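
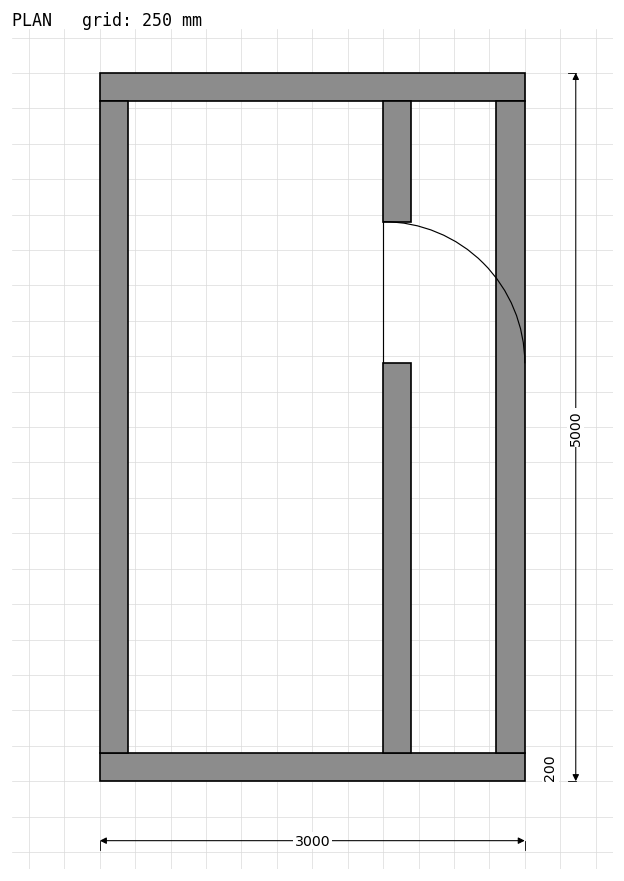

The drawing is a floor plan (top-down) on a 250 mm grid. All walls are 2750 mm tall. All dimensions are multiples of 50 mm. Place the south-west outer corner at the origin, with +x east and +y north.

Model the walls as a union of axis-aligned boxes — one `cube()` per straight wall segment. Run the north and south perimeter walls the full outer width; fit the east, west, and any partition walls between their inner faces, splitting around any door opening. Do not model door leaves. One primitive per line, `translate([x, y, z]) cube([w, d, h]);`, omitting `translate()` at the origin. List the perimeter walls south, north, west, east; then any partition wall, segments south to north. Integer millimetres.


cube([3000, 200, 2750]);
translate([0, 4800, 0]) cube([3000, 200, 2750]);
translate([0, 200, 0]) cube([200, 4600, 2750]);
translate([2800, 200, 0]) cube([200, 4600, 2750]);
translate([2000, 200, 0]) cube([200, 2750, 2750]);
translate([2000, 3950, 0]) cube([200, 850, 2750]);


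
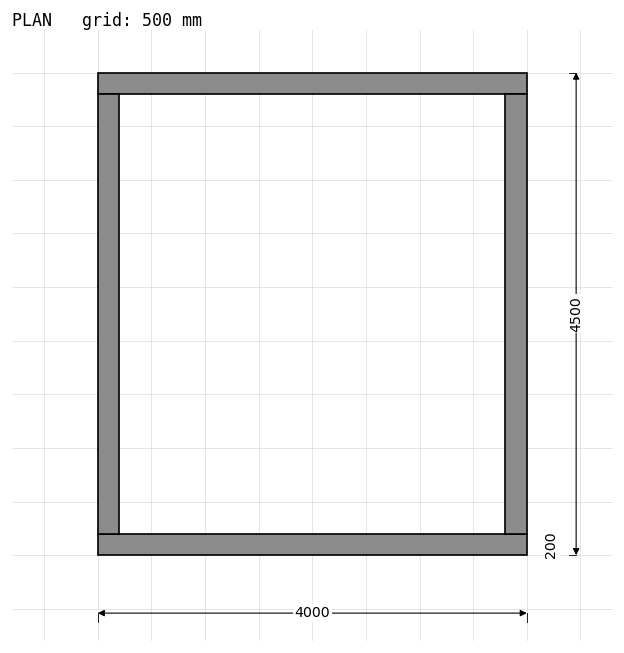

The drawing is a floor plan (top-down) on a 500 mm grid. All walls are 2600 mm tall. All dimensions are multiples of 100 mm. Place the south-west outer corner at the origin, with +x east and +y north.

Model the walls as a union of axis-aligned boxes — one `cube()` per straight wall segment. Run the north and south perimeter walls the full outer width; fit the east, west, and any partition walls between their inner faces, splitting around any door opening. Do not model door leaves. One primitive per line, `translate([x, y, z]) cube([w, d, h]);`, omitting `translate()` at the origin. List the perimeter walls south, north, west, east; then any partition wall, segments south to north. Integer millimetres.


cube([4000, 200, 2600]);
translate([0, 4300, 0]) cube([4000, 200, 2600]);
translate([0, 200, 0]) cube([200, 4100, 2600]);
translate([3800, 200, 0]) cube([200, 4100, 2600]);


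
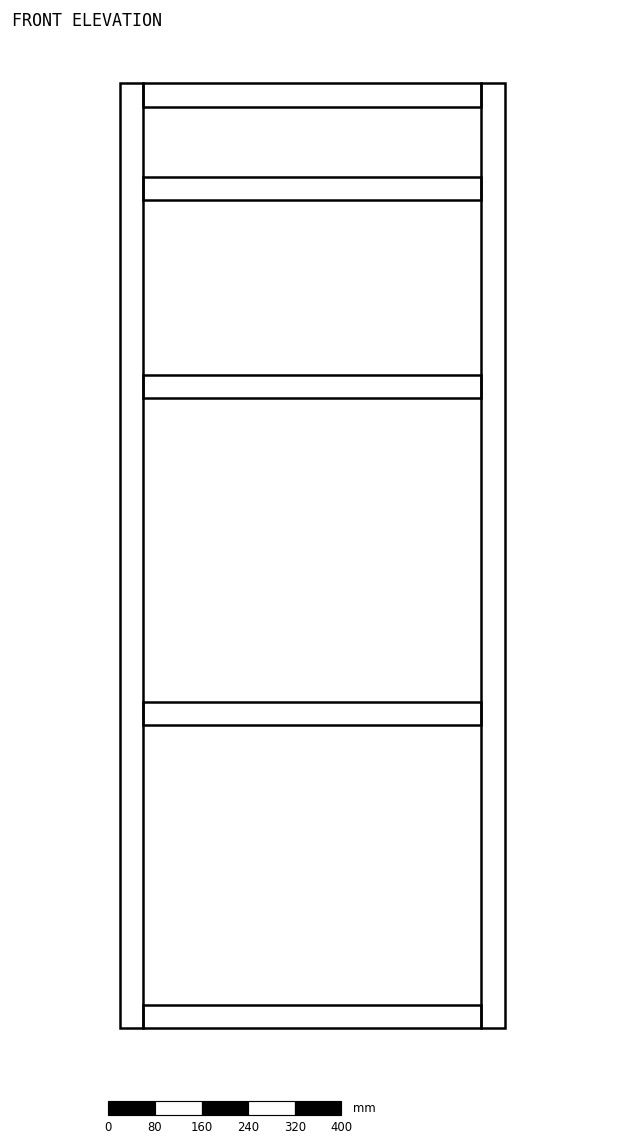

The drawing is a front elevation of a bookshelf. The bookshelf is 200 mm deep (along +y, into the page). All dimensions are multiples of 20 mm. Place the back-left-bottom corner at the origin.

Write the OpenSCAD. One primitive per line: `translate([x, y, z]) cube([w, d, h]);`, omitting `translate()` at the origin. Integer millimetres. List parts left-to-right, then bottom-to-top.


cube([40, 200, 1620]);
translate([40, 0, 0]) cube([580, 200, 40]);
translate([40, 0, 520]) cube([580, 200, 40]);
translate([40, 0, 1080]) cube([580, 200, 40]);
translate([40, 0, 1420]) cube([580, 200, 40]);
translate([40, 0, 1580]) cube([580, 200, 40]);
translate([620, 0, 0]) cube([40, 200, 1620]);


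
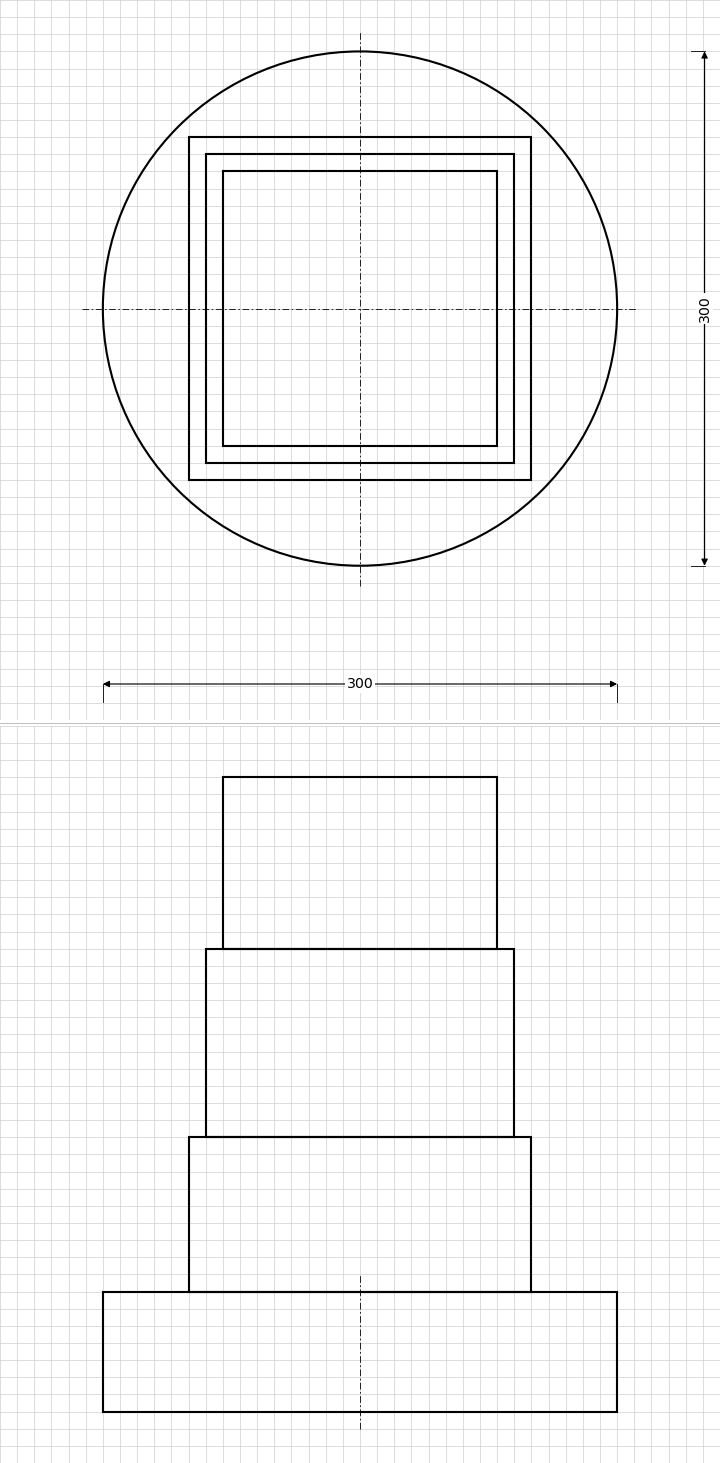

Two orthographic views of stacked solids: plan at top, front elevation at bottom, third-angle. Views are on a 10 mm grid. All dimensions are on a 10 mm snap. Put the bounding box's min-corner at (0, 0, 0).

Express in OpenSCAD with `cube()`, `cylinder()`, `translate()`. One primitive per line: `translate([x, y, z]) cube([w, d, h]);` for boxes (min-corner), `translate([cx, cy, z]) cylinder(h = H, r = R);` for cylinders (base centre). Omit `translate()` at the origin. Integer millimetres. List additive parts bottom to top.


translate([150, 150, 0]) cylinder(h = 70, r = 150);
translate([50, 50, 70]) cube([200, 200, 90]);
translate([60, 60, 160]) cube([180, 180, 110]);
translate([70, 70, 270]) cube([160, 160, 100]);


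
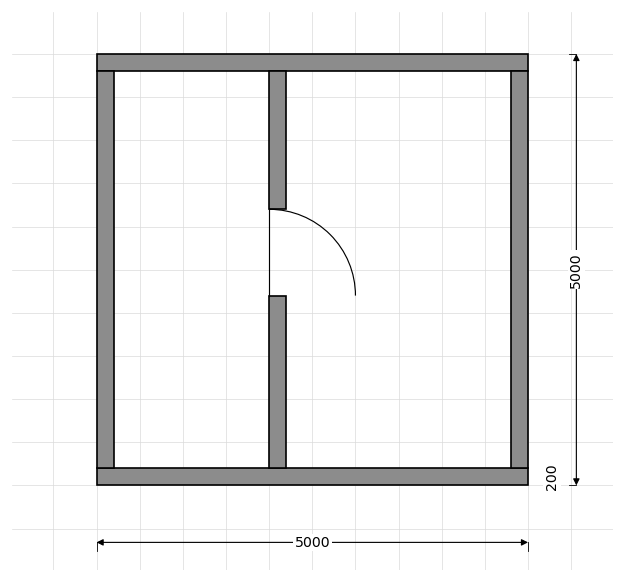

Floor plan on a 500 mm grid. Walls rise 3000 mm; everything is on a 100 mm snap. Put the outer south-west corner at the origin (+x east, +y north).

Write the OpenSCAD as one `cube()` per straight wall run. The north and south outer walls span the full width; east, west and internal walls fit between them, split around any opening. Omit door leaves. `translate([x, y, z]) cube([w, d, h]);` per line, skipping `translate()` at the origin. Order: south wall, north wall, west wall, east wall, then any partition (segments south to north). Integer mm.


cube([5000, 200, 3000]);
translate([0, 4800, 0]) cube([5000, 200, 3000]);
translate([0, 200, 0]) cube([200, 4600, 3000]);
translate([4800, 200, 0]) cube([200, 4600, 3000]);
translate([2000, 200, 0]) cube([200, 2000, 3000]);
translate([2000, 3200, 0]) cube([200, 1600, 3000]);


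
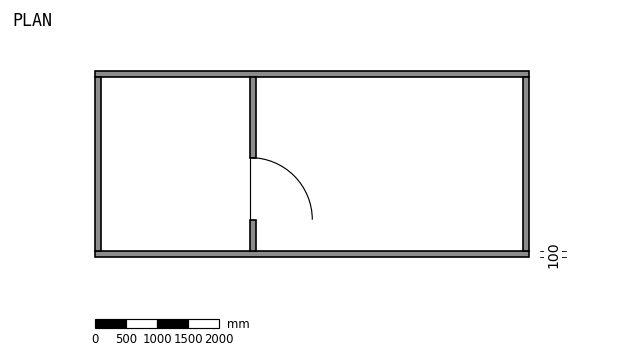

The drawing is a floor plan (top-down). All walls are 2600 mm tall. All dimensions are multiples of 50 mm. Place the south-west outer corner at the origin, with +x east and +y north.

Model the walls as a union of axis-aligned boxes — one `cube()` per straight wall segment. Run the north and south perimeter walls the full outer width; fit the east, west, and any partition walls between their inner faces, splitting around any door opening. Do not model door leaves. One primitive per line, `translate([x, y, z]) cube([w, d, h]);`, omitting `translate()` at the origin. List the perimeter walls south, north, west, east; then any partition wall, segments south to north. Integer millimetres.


cube([7000, 100, 2600]);
translate([0, 2900, 0]) cube([7000, 100, 2600]);
translate([0, 100, 0]) cube([100, 2800, 2600]);
translate([6900, 100, 0]) cube([100, 2800, 2600]);
translate([2500, 100, 0]) cube([100, 500, 2600]);
translate([2500, 1600, 0]) cube([100, 1300, 2600]);


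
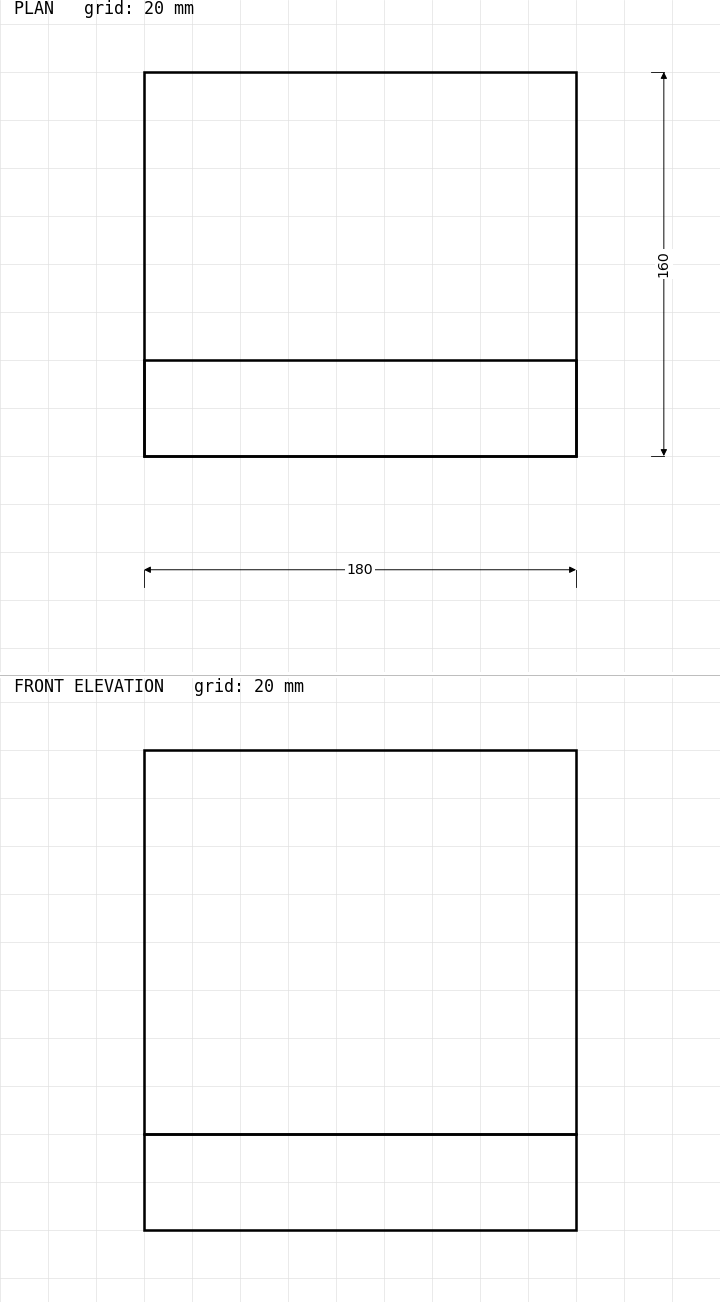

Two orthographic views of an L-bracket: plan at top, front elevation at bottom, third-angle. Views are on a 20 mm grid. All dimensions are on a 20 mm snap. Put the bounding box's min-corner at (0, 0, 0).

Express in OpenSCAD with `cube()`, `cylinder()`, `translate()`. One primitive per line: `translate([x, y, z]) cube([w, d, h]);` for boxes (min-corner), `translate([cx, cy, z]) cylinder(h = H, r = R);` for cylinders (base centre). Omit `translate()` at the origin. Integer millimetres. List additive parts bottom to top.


cube([180, 160, 40]);
translate([0, 0, 40]) cube([180, 40, 160]);


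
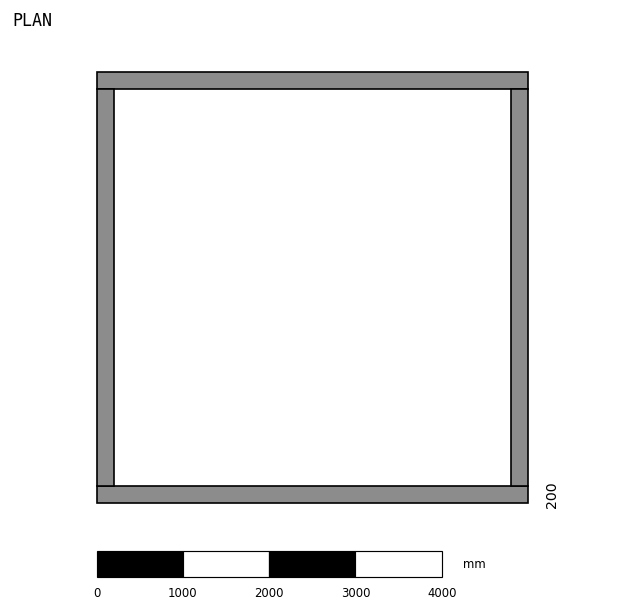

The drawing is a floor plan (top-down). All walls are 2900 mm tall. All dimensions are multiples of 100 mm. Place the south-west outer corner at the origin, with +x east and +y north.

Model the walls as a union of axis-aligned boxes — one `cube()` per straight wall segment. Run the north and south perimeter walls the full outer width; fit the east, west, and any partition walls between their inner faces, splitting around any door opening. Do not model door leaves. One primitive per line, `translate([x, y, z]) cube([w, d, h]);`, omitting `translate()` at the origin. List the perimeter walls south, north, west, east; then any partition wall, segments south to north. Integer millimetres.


cube([5000, 200, 2900]);
translate([0, 4800, 0]) cube([5000, 200, 2900]);
translate([0, 200, 0]) cube([200, 4600, 2900]);
translate([4800, 200, 0]) cube([200, 4600, 2900]);


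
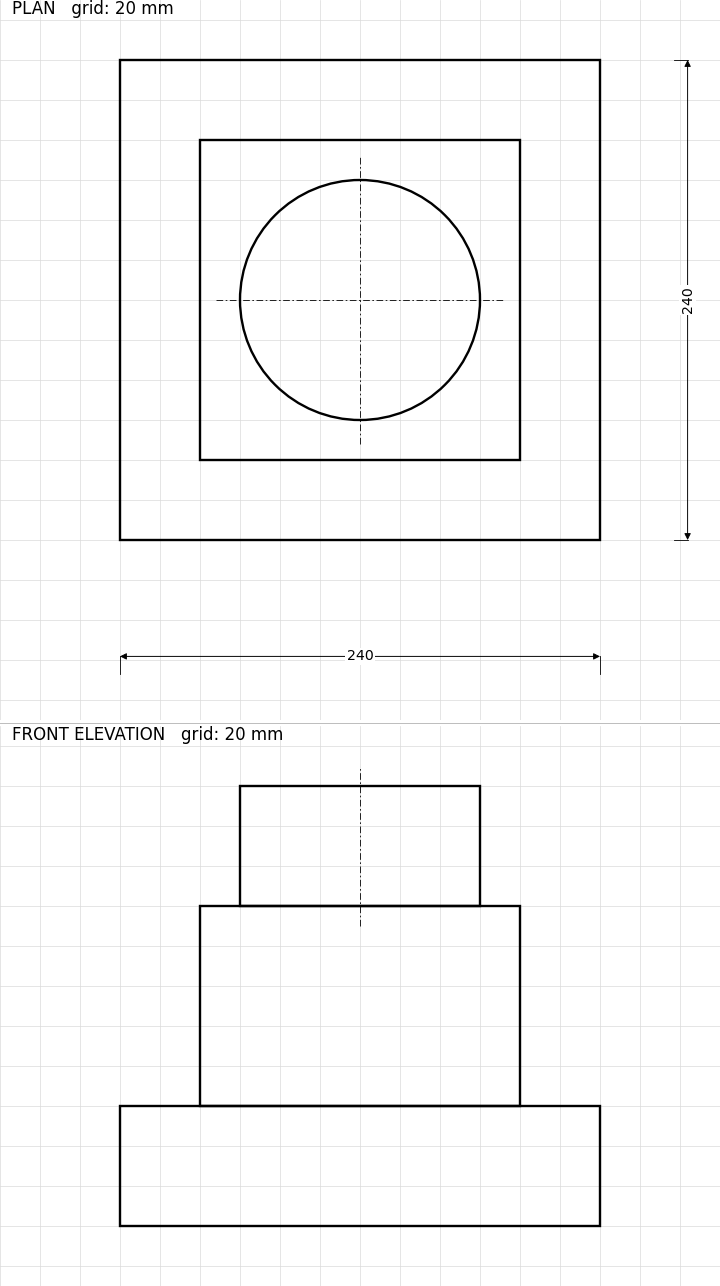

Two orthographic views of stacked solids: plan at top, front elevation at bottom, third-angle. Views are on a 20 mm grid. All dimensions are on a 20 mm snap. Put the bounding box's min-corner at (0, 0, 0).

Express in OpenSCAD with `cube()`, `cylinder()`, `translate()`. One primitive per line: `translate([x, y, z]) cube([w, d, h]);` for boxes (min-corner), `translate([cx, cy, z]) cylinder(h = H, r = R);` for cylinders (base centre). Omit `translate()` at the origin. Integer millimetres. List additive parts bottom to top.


cube([240, 240, 60]);
translate([40, 40, 60]) cube([160, 160, 100]);
translate([120, 120, 160]) cylinder(h = 60, r = 60);


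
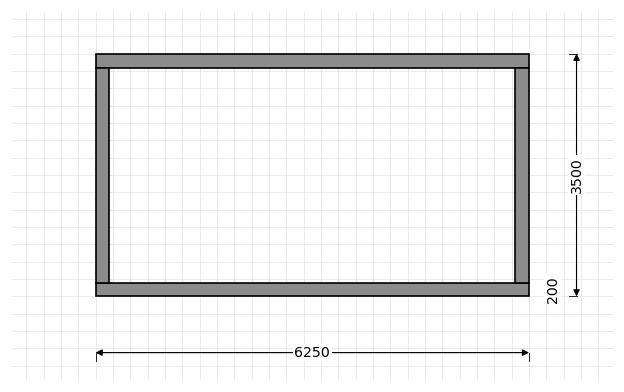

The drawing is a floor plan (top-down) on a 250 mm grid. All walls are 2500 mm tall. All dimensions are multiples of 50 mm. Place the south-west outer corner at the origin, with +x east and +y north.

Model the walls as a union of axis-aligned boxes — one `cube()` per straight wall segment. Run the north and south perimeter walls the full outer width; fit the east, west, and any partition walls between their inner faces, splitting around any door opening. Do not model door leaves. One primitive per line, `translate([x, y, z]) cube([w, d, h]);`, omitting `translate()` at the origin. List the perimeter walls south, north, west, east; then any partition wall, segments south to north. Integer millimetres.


cube([6250, 200, 2500]);
translate([0, 3300, 0]) cube([6250, 200, 2500]);
translate([0, 200, 0]) cube([200, 3100, 2500]);
translate([6050, 200, 0]) cube([200, 3100, 2500]);


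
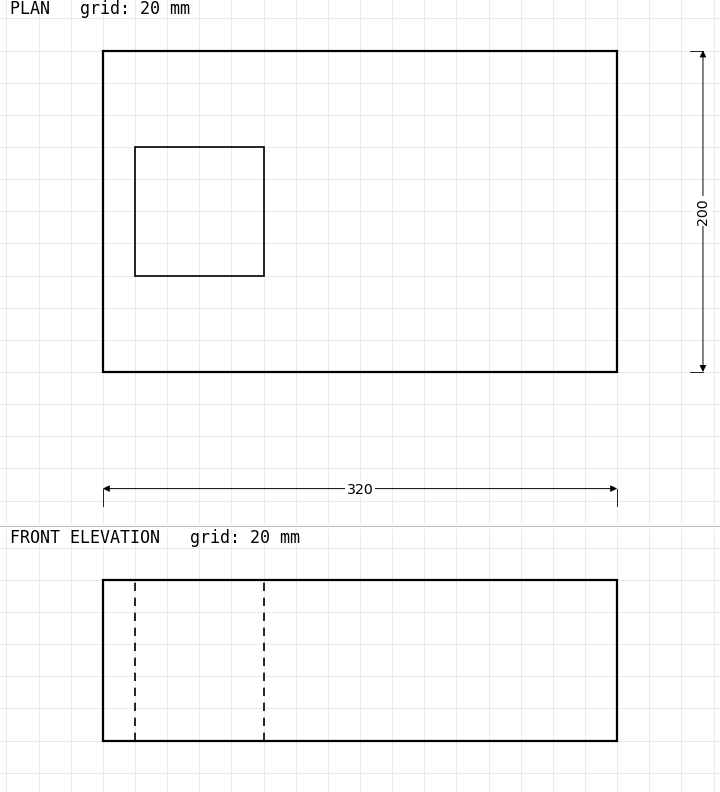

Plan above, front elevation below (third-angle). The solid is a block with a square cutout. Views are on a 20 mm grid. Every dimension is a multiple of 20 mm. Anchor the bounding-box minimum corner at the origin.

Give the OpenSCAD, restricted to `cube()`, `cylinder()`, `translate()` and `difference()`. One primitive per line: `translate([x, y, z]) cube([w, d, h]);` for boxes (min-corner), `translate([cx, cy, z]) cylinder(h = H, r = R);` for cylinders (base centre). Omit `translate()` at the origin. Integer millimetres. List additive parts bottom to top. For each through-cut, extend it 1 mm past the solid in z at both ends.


difference() {
  cube([320, 200, 100]);
  translate([20, 60, -1]) cube([80, 80, 102]);
}


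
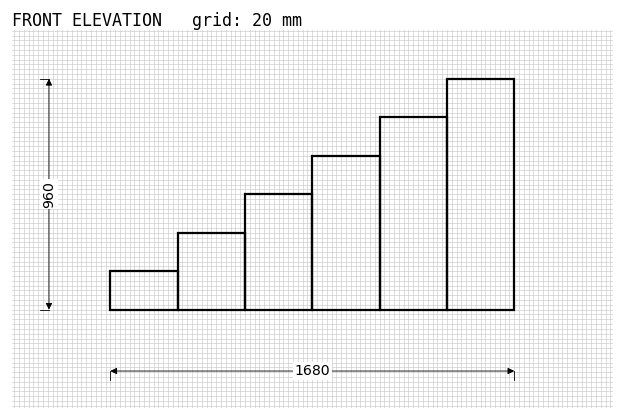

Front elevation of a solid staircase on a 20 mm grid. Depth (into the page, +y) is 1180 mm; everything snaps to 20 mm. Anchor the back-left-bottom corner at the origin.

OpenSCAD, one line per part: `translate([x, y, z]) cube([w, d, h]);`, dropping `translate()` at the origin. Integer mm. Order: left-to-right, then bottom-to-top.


cube([280, 1180, 160]);
translate([280, 0, 0]) cube([280, 1180, 320]);
translate([560, 0, 0]) cube([280, 1180, 480]);
translate([840, 0, 0]) cube([280, 1180, 640]);
translate([1120, 0, 0]) cube([280, 1180, 800]);
translate([1400, 0, 0]) cube([280, 1180, 960]);


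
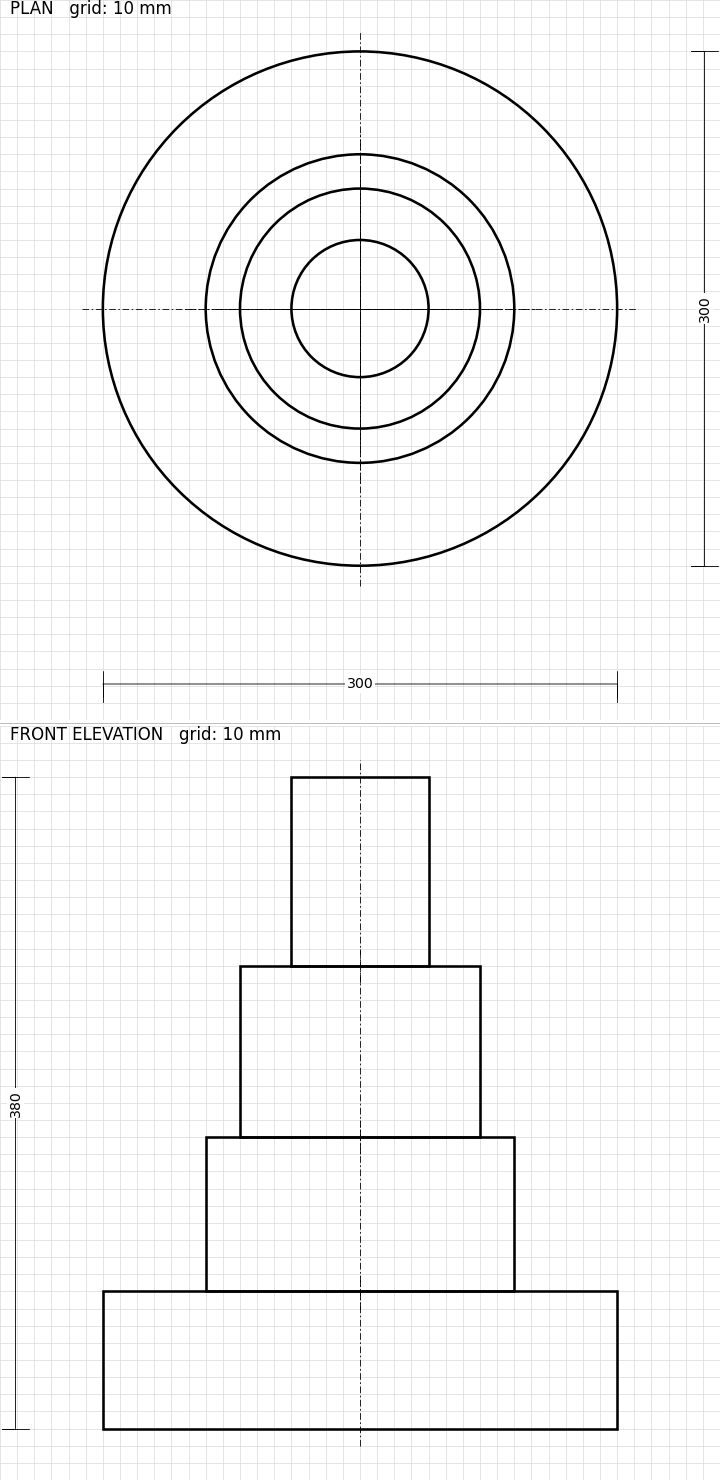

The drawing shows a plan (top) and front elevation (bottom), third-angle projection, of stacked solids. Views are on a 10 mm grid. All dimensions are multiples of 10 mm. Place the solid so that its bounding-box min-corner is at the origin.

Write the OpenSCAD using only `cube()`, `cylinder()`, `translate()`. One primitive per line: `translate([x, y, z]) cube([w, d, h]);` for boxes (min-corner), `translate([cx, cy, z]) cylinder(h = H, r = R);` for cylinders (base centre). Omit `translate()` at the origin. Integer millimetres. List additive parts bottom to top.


translate([150, 150, 0]) cylinder(h = 80, r = 150);
translate([150, 150, 80]) cylinder(h = 90, r = 90);
translate([150, 150, 170]) cylinder(h = 100, r = 70);
translate([150, 150, 270]) cylinder(h = 110, r = 40);


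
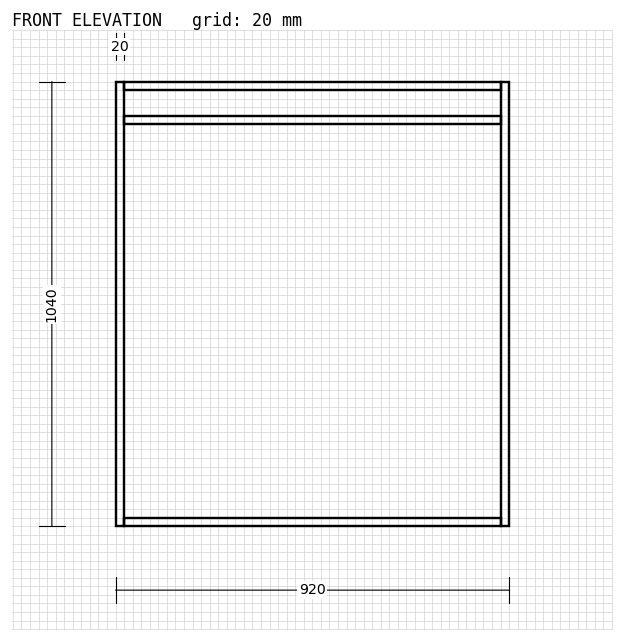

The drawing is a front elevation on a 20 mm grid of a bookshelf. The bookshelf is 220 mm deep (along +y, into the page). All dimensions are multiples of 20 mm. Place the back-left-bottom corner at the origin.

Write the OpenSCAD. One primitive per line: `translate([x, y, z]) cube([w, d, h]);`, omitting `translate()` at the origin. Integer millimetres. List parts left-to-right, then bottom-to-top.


cube([20, 220, 1040]);
translate([20, 0, 0]) cube([880, 220, 20]);
translate([20, 0, 940]) cube([880, 220, 20]);
translate([20, 0, 1020]) cube([880, 220, 20]);
translate([900, 0, 0]) cube([20, 220, 1040]);


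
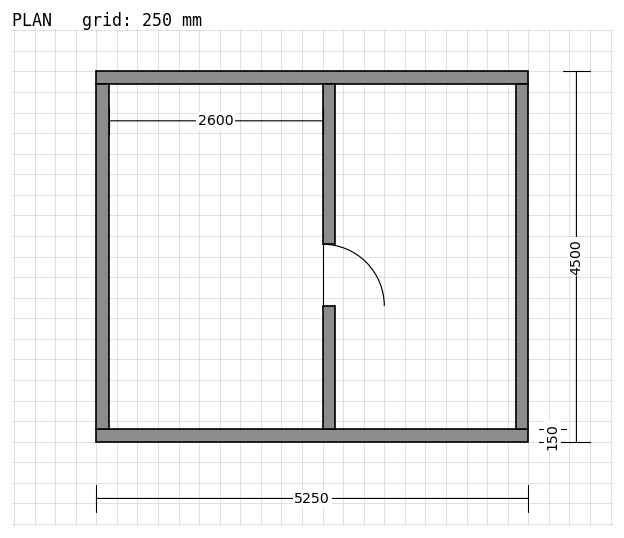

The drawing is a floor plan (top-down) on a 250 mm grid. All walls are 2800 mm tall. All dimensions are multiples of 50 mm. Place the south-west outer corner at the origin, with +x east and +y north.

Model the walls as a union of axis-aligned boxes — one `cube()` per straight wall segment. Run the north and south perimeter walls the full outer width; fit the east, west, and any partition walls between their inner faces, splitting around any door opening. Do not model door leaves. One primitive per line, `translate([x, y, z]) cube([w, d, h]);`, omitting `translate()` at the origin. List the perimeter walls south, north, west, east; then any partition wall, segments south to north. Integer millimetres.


cube([5250, 150, 2800]);
translate([0, 4350, 0]) cube([5250, 150, 2800]);
translate([0, 150, 0]) cube([150, 4200, 2800]);
translate([5100, 150, 0]) cube([150, 4200, 2800]);
translate([2750, 150, 0]) cube([150, 1500, 2800]);
translate([2750, 2400, 0]) cube([150, 1950, 2800]);


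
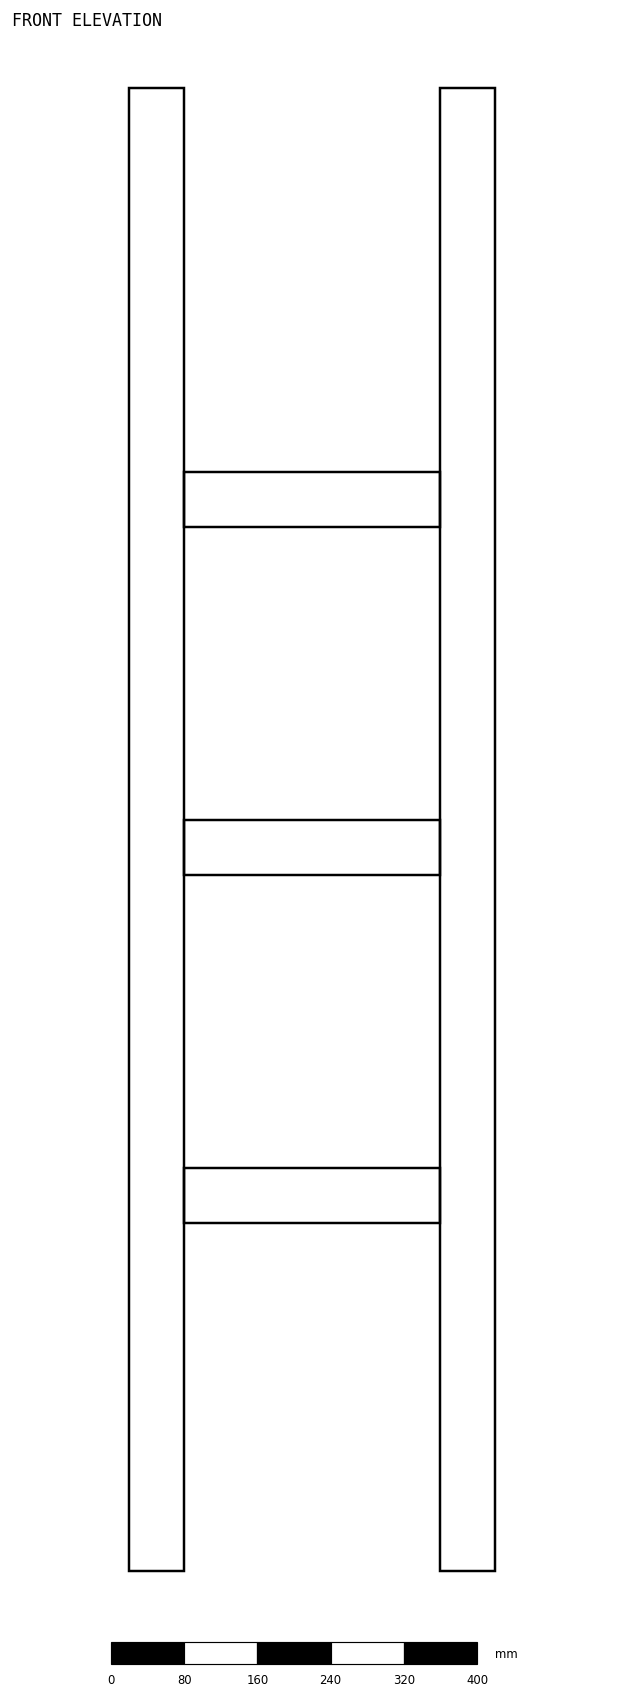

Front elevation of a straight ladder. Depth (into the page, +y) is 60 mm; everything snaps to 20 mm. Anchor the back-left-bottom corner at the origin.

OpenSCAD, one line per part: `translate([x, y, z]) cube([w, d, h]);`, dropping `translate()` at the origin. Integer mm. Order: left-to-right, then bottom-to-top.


cube([60, 60, 1620]);
translate([60, 0, 380]) cube([280, 60, 60]);
translate([60, 0, 760]) cube([280, 60, 60]);
translate([60, 0, 1140]) cube([280, 60, 60]);
translate([340, 0, 0]) cube([60, 60, 1620]);


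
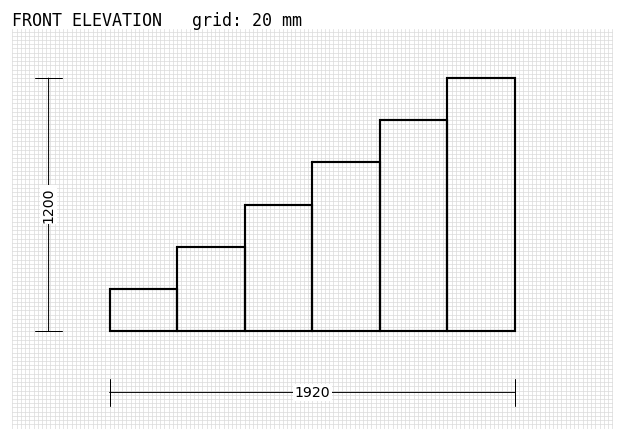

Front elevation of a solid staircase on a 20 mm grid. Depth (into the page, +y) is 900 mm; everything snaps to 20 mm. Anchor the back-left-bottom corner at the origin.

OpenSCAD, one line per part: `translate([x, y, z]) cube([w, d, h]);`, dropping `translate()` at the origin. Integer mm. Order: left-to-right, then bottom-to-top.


cube([320, 900, 200]);
translate([320, 0, 0]) cube([320, 900, 400]);
translate([640, 0, 0]) cube([320, 900, 600]);
translate([960, 0, 0]) cube([320, 900, 800]);
translate([1280, 0, 0]) cube([320, 900, 1000]);
translate([1600, 0, 0]) cube([320, 900, 1200]);


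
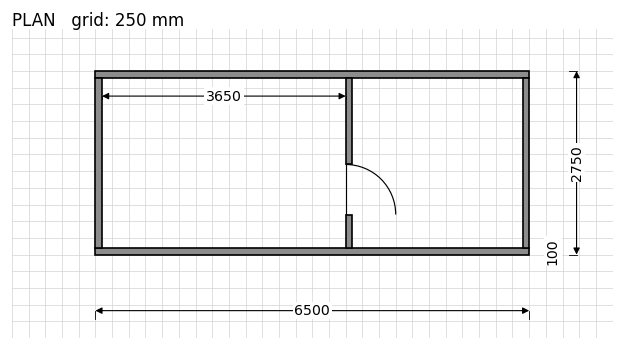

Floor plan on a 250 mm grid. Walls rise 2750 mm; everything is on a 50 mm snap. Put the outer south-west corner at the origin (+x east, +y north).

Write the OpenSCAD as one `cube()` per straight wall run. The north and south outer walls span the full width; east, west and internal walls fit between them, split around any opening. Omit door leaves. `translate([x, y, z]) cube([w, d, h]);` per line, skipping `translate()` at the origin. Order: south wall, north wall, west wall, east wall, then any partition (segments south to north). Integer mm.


cube([6500, 100, 2750]);
translate([0, 2650, 0]) cube([6500, 100, 2750]);
translate([0, 100, 0]) cube([100, 2550, 2750]);
translate([6400, 100, 0]) cube([100, 2550, 2750]);
translate([3750, 100, 0]) cube([100, 500, 2750]);
translate([3750, 1350, 0]) cube([100, 1300, 2750]);


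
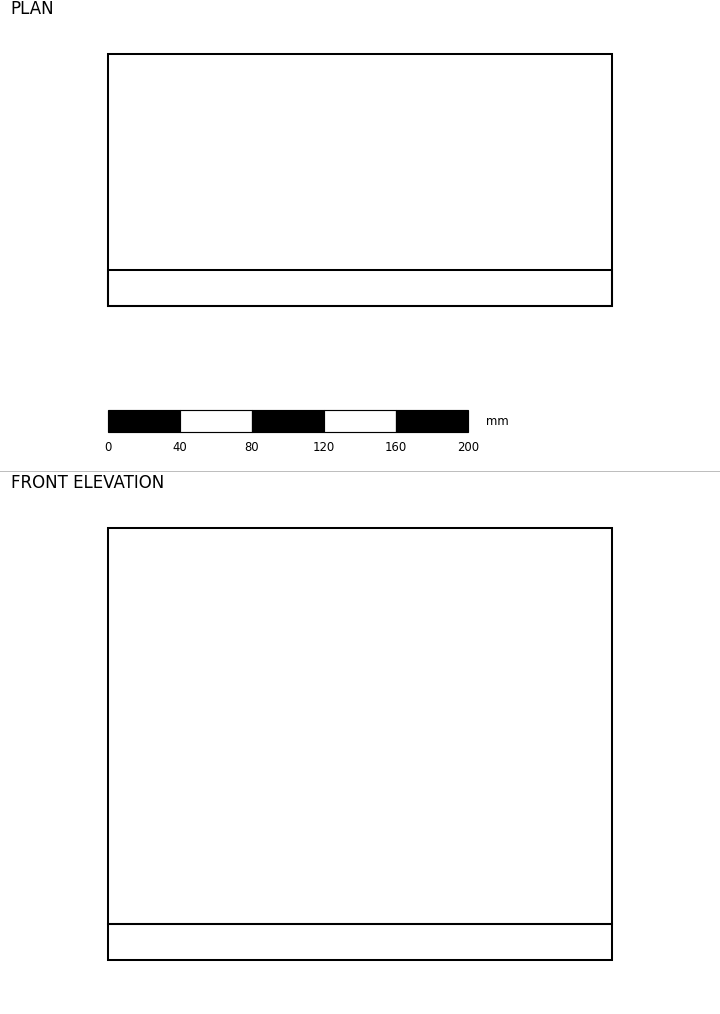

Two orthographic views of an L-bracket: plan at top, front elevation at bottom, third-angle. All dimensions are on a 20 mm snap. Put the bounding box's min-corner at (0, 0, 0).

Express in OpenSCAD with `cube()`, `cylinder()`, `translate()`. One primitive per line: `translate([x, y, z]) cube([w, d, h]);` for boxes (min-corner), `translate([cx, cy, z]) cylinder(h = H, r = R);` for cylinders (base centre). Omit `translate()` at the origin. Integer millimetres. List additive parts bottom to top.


cube([280, 140, 20]);
translate([0, 0, 20]) cube([280, 20, 220]);


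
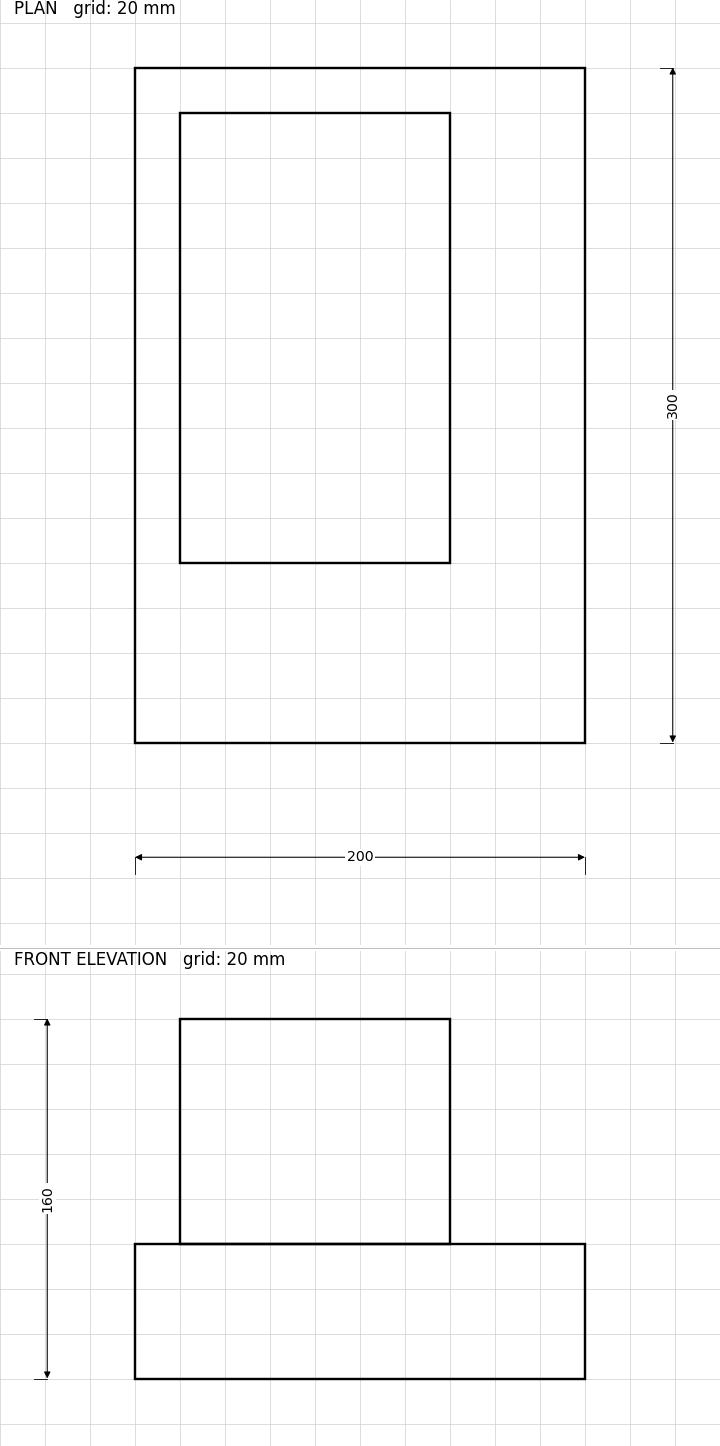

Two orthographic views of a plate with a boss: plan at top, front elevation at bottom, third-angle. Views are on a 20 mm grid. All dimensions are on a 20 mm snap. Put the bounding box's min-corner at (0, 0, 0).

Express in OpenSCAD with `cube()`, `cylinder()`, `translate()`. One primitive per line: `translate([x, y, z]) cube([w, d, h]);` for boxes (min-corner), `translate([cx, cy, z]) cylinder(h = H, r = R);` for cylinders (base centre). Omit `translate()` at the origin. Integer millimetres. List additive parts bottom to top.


cube([200, 300, 60]);
translate([20, 80, 60]) cube([120, 200, 100]);


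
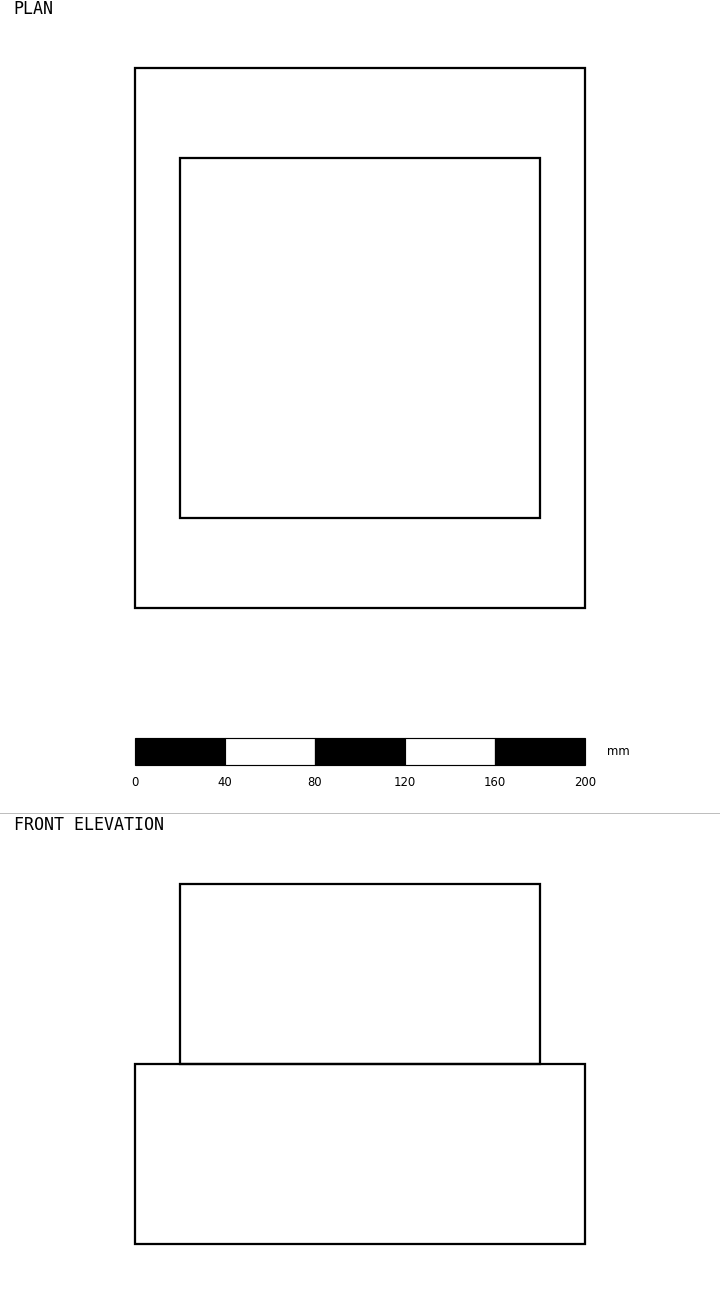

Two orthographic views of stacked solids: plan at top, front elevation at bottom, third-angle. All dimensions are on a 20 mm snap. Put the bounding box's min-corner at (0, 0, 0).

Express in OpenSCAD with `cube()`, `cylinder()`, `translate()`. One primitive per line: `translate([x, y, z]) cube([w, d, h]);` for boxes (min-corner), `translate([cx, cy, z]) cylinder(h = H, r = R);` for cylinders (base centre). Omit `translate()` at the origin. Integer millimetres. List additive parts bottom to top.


cube([200, 240, 80]);
translate([20, 40, 80]) cube([160, 160, 80]);


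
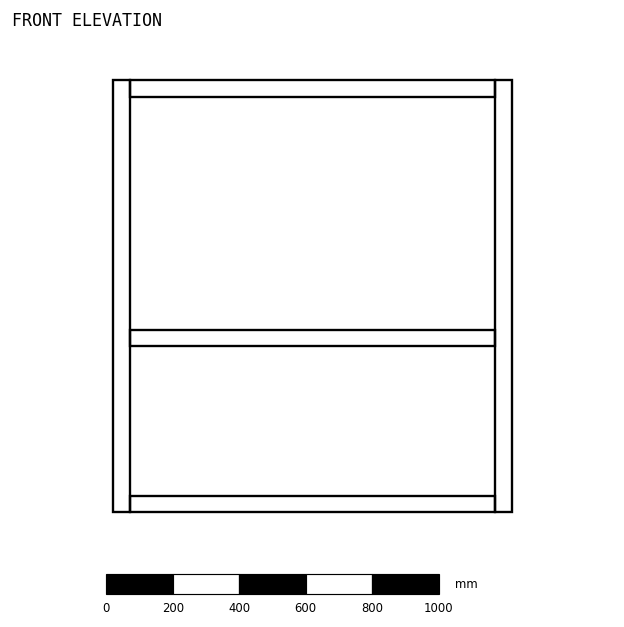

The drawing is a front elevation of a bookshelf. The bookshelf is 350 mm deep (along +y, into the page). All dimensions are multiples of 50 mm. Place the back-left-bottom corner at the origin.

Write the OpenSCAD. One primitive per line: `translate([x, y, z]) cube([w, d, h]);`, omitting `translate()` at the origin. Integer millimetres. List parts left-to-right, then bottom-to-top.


cube([50, 350, 1300]);
translate([50, 0, 0]) cube([1100, 350, 50]);
translate([50, 0, 500]) cube([1100, 350, 50]);
translate([50, 0, 1250]) cube([1100, 350, 50]);
translate([1150, 0, 0]) cube([50, 350, 1300]);


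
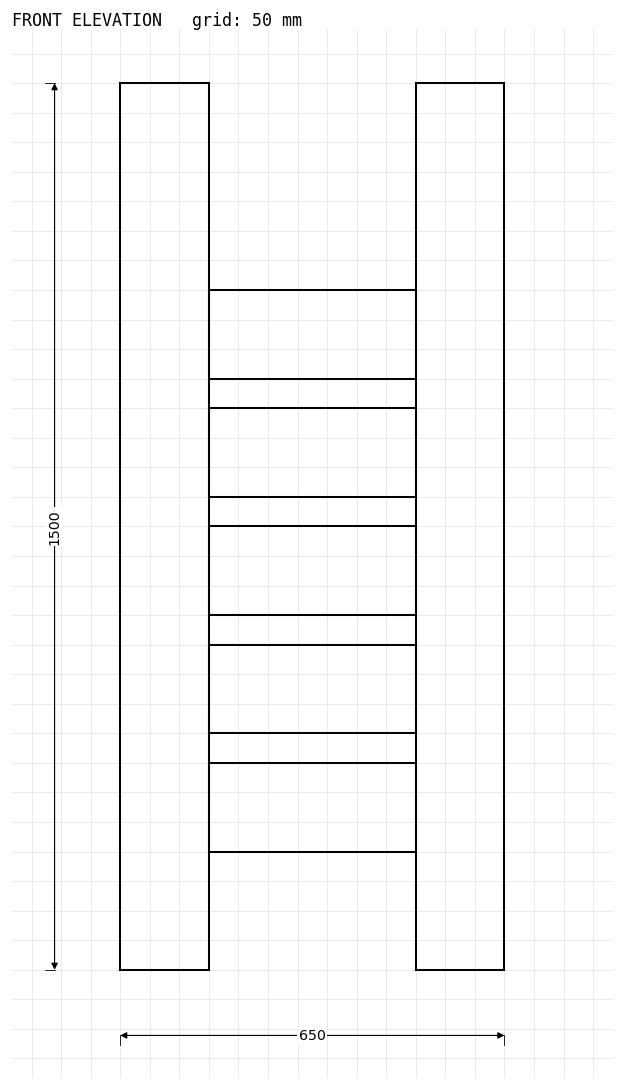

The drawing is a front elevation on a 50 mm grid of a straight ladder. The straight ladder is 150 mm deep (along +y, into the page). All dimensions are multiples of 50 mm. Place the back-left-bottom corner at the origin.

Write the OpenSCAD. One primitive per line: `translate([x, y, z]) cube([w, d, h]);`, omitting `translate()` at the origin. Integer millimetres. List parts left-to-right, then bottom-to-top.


cube([150, 150, 1500]);
translate([150, 0, 200]) cube([350, 150, 150]);
translate([150, 0, 400]) cube([350, 150, 150]);
translate([150, 0, 600]) cube([350, 150, 150]);
translate([150, 0, 800]) cube([350, 150, 150]);
translate([150, 0, 1000]) cube([350, 150, 150]);
translate([500, 0, 0]) cube([150, 150, 1500]);


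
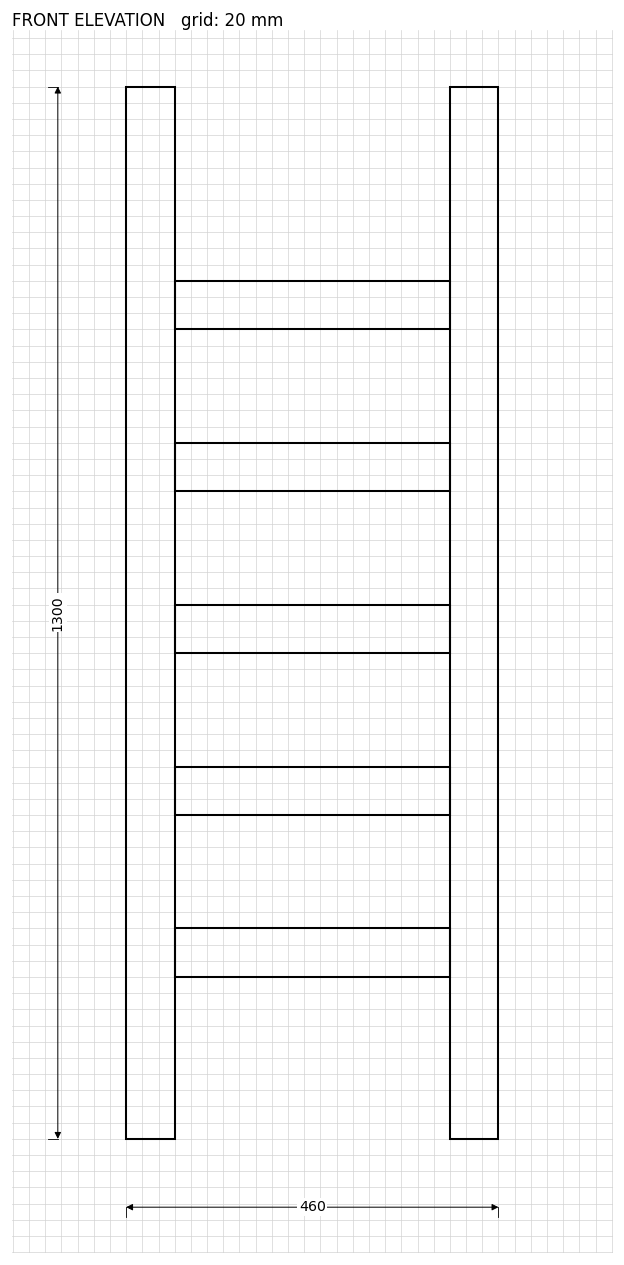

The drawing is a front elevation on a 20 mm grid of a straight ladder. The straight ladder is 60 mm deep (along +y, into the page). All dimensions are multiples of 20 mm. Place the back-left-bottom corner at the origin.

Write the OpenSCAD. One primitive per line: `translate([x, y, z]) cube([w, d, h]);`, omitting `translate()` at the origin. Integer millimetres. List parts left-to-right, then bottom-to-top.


cube([60, 60, 1300]);
translate([60, 0, 200]) cube([340, 60, 60]);
translate([60, 0, 400]) cube([340, 60, 60]);
translate([60, 0, 600]) cube([340, 60, 60]);
translate([60, 0, 800]) cube([340, 60, 60]);
translate([60, 0, 1000]) cube([340, 60, 60]);
translate([400, 0, 0]) cube([60, 60, 1300]);


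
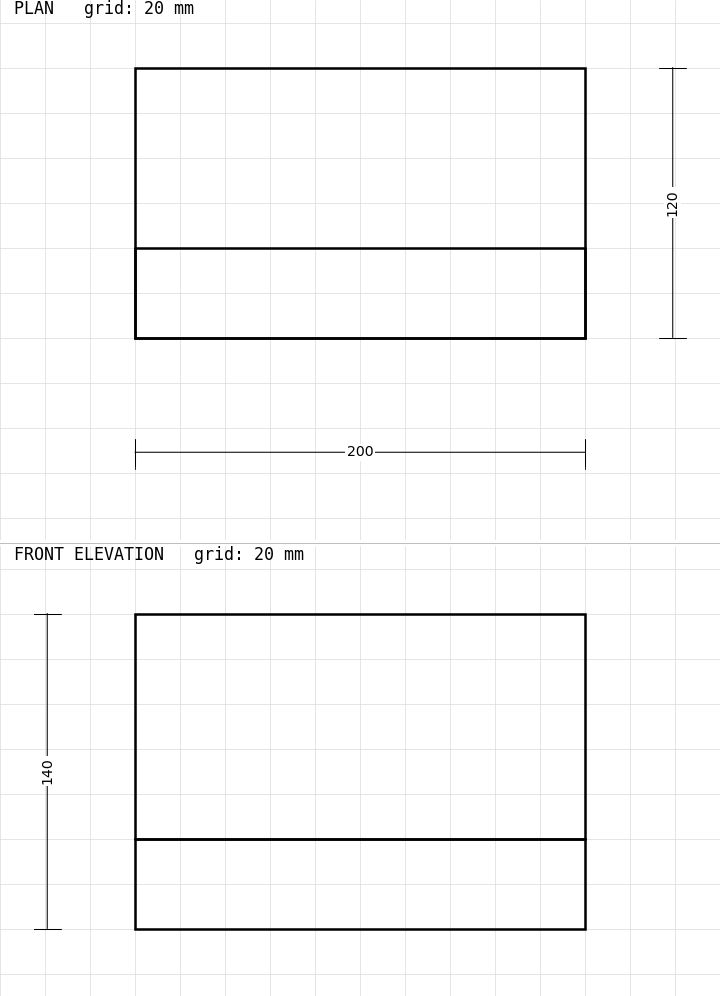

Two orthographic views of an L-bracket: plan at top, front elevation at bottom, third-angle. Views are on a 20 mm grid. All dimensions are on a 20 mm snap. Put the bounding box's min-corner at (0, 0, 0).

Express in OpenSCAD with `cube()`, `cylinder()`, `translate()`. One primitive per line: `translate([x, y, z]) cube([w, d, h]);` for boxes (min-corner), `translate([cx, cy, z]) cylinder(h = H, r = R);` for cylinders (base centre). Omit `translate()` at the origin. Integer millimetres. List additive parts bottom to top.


cube([200, 120, 40]);
translate([0, 0, 40]) cube([200, 40, 100]);


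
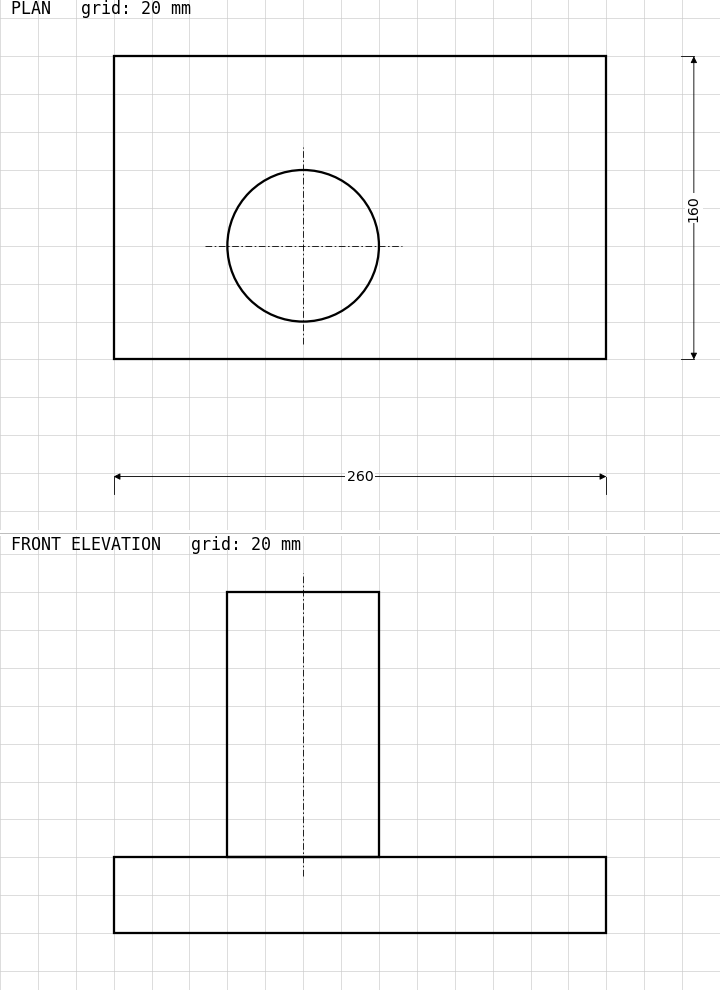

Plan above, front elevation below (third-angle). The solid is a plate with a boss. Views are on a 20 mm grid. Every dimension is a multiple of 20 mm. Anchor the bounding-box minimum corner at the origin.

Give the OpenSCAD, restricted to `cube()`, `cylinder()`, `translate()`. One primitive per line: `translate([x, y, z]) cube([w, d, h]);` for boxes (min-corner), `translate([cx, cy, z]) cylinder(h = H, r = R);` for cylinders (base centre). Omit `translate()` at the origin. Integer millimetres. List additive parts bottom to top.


cube([260, 160, 40]);
translate([100, 60, 40]) cylinder(h = 140, r = 40);


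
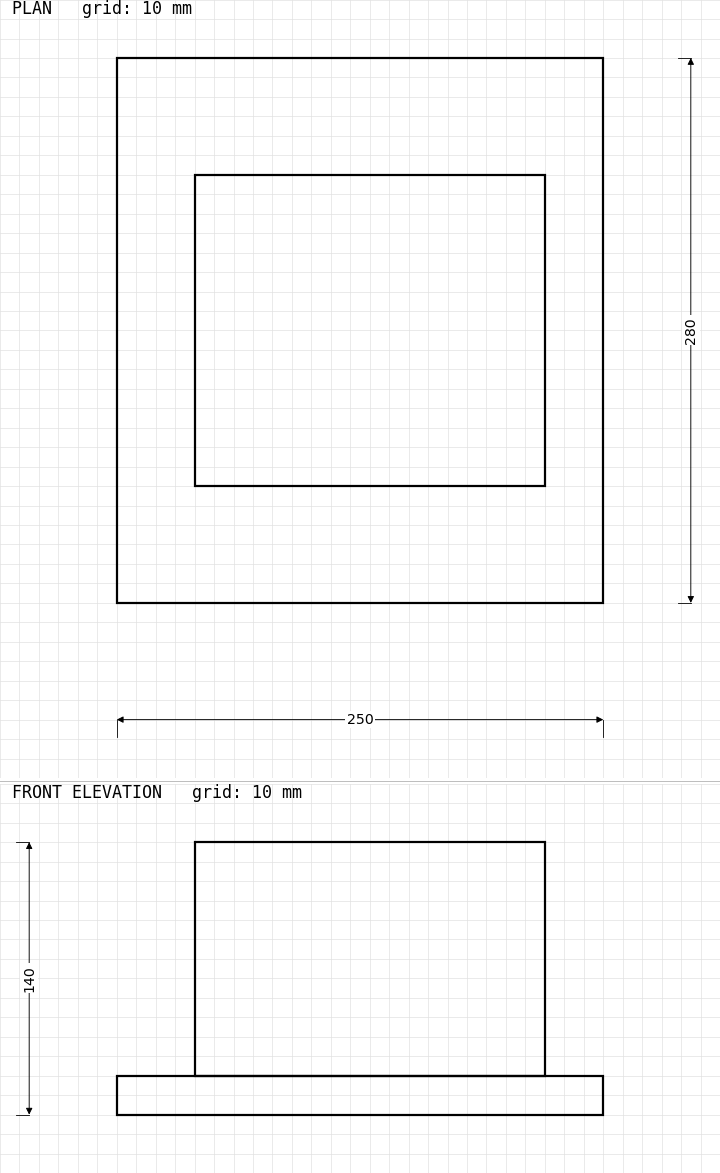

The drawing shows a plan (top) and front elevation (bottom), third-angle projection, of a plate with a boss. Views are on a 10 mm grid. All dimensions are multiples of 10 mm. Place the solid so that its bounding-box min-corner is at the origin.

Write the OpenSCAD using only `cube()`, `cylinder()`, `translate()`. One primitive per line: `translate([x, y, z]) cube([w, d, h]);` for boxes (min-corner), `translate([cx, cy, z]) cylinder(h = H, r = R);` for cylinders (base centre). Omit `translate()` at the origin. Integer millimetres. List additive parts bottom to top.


cube([250, 280, 20]);
translate([40, 60, 20]) cube([180, 160, 120]);


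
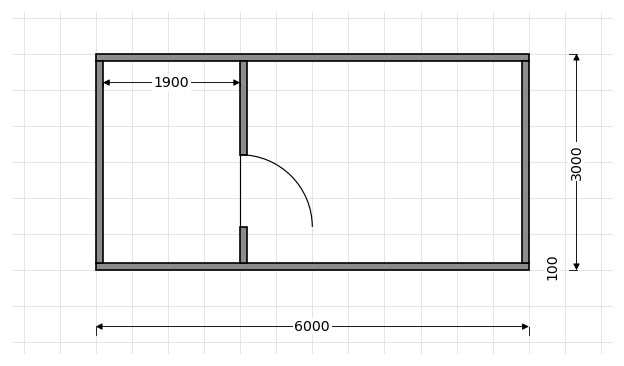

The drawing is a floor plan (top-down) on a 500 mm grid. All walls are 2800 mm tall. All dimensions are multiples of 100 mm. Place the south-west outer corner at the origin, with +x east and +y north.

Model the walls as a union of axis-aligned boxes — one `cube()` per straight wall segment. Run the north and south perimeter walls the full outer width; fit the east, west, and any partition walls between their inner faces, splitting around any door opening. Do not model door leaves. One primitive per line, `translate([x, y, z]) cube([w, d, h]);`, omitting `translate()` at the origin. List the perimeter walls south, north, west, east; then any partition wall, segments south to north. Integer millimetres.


cube([6000, 100, 2800]);
translate([0, 2900, 0]) cube([6000, 100, 2800]);
translate([0, 100, 0]) cube([100, 2800, 2800]);
translate([5900, 100, 0]) cube([100, 2800, 2800]);
translate([2000, 100, 0]) cube([100, 500, 2800]);
translate([2000, 1600, 0]) cube([100, 1300, 2800]);


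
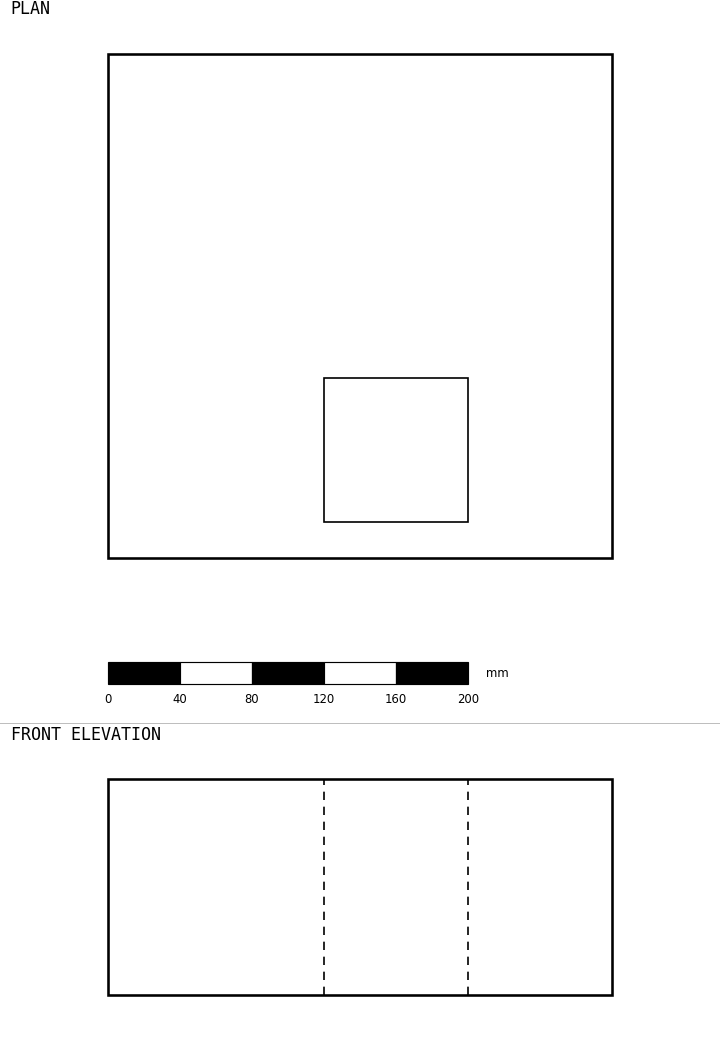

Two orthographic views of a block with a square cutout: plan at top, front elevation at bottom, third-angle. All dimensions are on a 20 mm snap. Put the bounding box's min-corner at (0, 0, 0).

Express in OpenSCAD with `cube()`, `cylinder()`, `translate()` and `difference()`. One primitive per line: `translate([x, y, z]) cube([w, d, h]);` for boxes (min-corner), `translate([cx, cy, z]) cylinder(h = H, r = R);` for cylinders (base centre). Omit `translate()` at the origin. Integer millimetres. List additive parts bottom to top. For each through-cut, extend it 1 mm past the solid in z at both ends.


difference() {
  cube([280, 280, 120]);
  translate([120, 20, -1]) cube([80, 80, 122]);
}


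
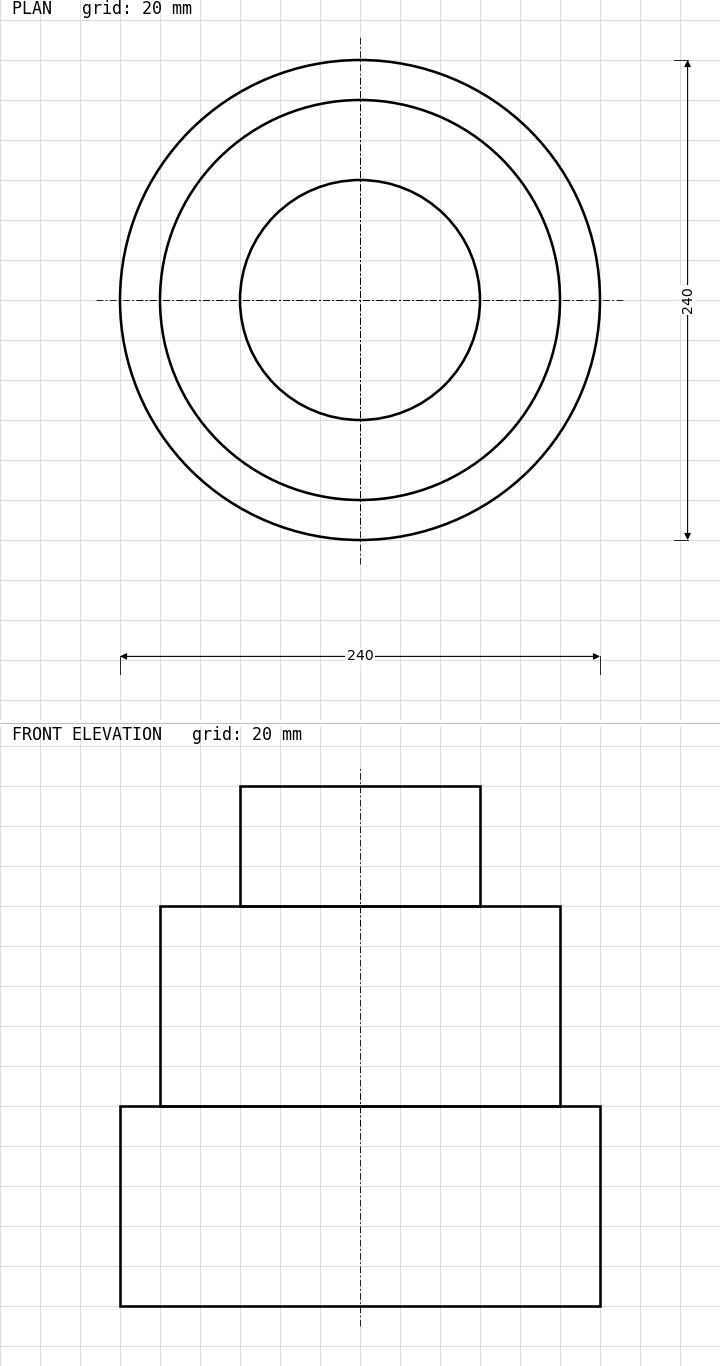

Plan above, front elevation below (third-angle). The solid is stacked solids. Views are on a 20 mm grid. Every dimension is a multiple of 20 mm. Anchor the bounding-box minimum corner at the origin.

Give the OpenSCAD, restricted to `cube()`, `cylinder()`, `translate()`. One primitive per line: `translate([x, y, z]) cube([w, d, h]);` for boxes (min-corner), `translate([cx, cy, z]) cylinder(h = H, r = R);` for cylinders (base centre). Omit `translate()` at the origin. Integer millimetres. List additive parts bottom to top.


translate([120, 120, 0]) cylinder(h = 100, r = 120);
translate([120, 120, 100]) cylinder(h = 100, r = 100);
translate([120, 120, 200]) cylinder(h = 60, r = 60);


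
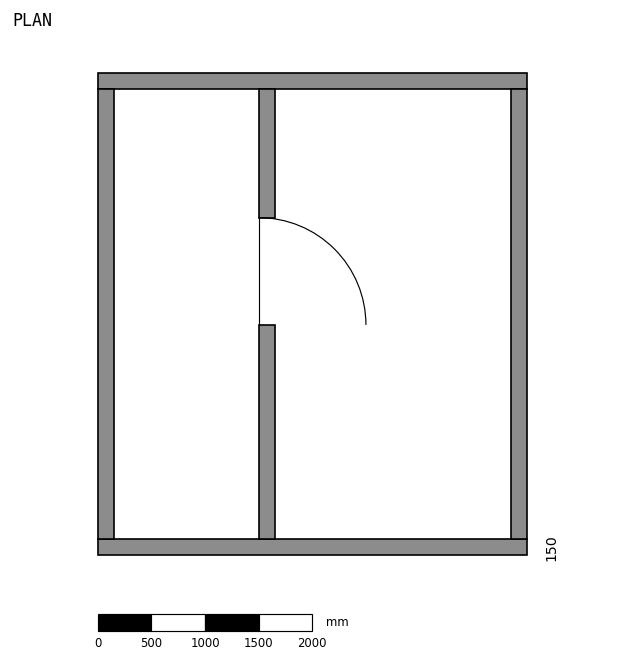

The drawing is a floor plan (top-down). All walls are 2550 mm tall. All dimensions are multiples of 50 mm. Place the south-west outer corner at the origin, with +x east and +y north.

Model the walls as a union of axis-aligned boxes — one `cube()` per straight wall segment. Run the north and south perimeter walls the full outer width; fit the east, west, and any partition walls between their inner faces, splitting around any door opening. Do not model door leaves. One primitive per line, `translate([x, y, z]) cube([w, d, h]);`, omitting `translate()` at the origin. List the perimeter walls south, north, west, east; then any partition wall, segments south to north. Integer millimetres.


cube([4000, 150, 2550]);
translate([0, 4350, 0]) cube([4000, 150, 2550]);
translate([0, 150, 0]) cube([150, 4200, 2550]);
translate([3850, 150, 0]) cube([150, 4200, 2550]);
translate([1500, 150, 0]) cube([150, 2000, 2550]);
translate([1500, 3150, 0]) cube([150, 1200, 2550]);


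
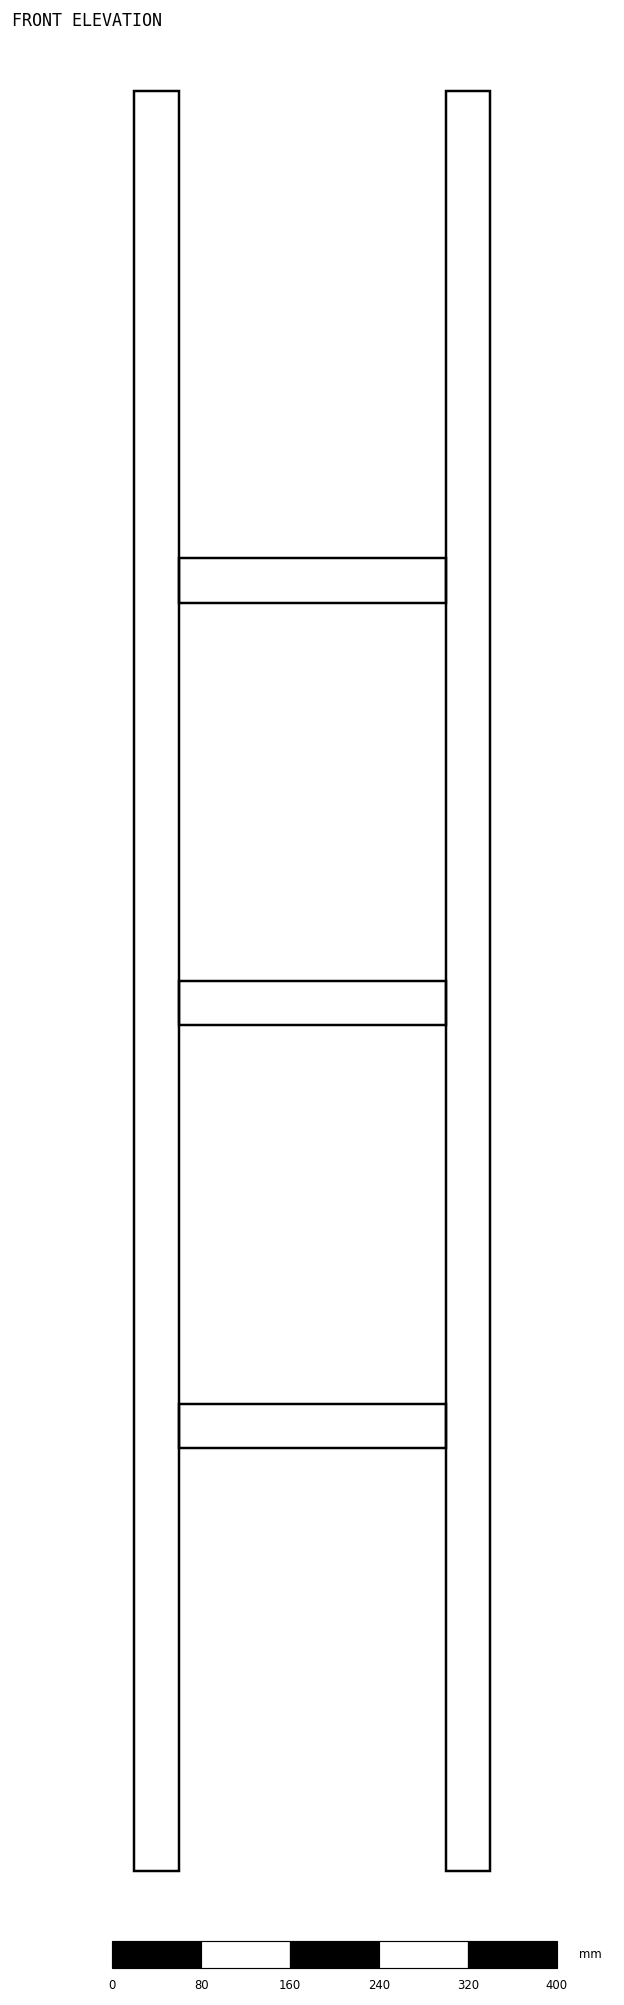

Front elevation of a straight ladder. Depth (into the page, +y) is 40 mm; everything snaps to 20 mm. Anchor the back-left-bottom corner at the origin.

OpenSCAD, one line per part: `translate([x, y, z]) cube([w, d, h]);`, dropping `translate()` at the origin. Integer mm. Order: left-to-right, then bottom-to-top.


cube([40, 40, 1600]);
translate([40, 0, 380]) cube([240, 40, 40]);
translate([40, 0, 760]) cube([240, 40, 40]);
translate([40, 0, 1140]) cube([240, 40, 40]);
translate([280, 0, 0]) cube([40, 40, 1600]);


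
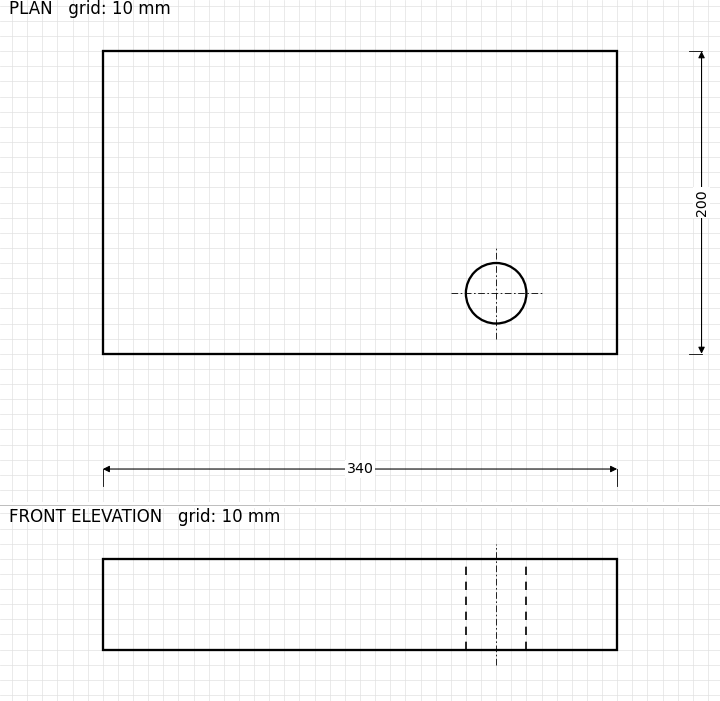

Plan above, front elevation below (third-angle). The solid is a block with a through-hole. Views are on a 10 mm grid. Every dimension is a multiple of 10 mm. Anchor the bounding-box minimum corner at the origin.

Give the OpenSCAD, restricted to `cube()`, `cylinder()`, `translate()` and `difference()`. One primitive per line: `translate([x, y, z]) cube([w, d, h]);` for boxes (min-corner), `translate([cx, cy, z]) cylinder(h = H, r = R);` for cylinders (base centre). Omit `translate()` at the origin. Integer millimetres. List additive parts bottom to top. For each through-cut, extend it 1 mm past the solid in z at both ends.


difference() {
  cube([340, 200, 60]);
  translate([260, 40, -1]) cylinder(h = 62, r = 20);
}


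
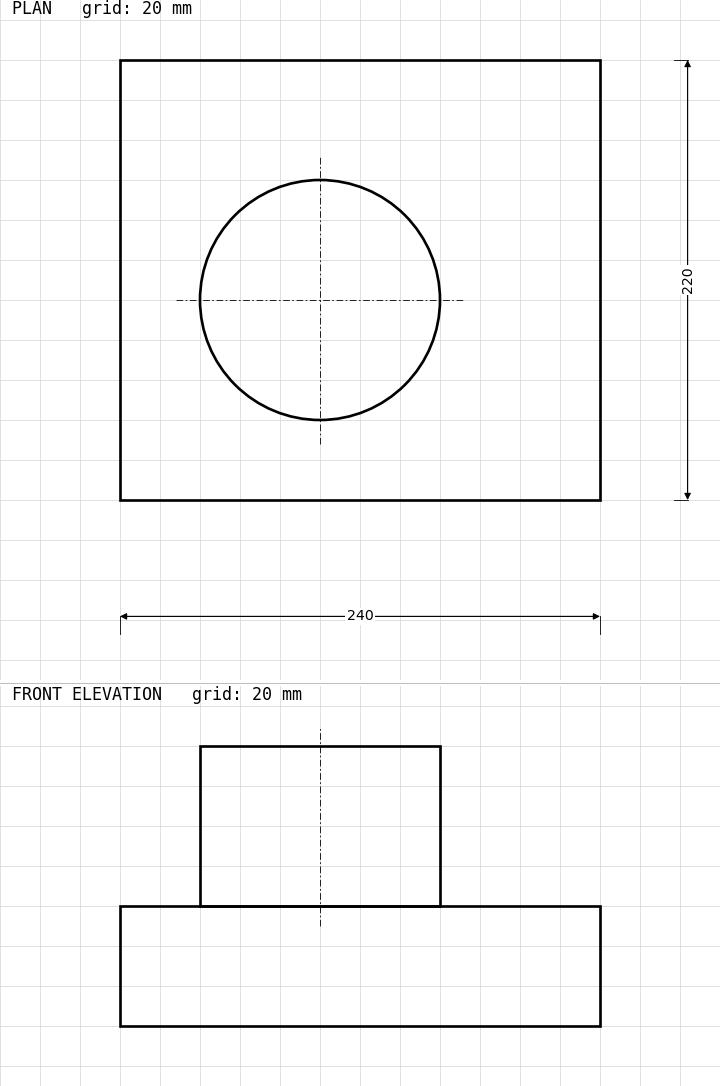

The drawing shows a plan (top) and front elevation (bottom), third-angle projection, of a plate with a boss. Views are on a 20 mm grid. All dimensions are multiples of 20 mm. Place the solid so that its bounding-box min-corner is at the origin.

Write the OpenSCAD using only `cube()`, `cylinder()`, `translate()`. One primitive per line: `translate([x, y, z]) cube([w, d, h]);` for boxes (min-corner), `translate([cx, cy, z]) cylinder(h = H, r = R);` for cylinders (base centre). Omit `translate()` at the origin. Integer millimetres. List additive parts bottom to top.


cube([240, 220, 60]);
translate([100, 100, 60]) cylinder(h = 80, r = 60);


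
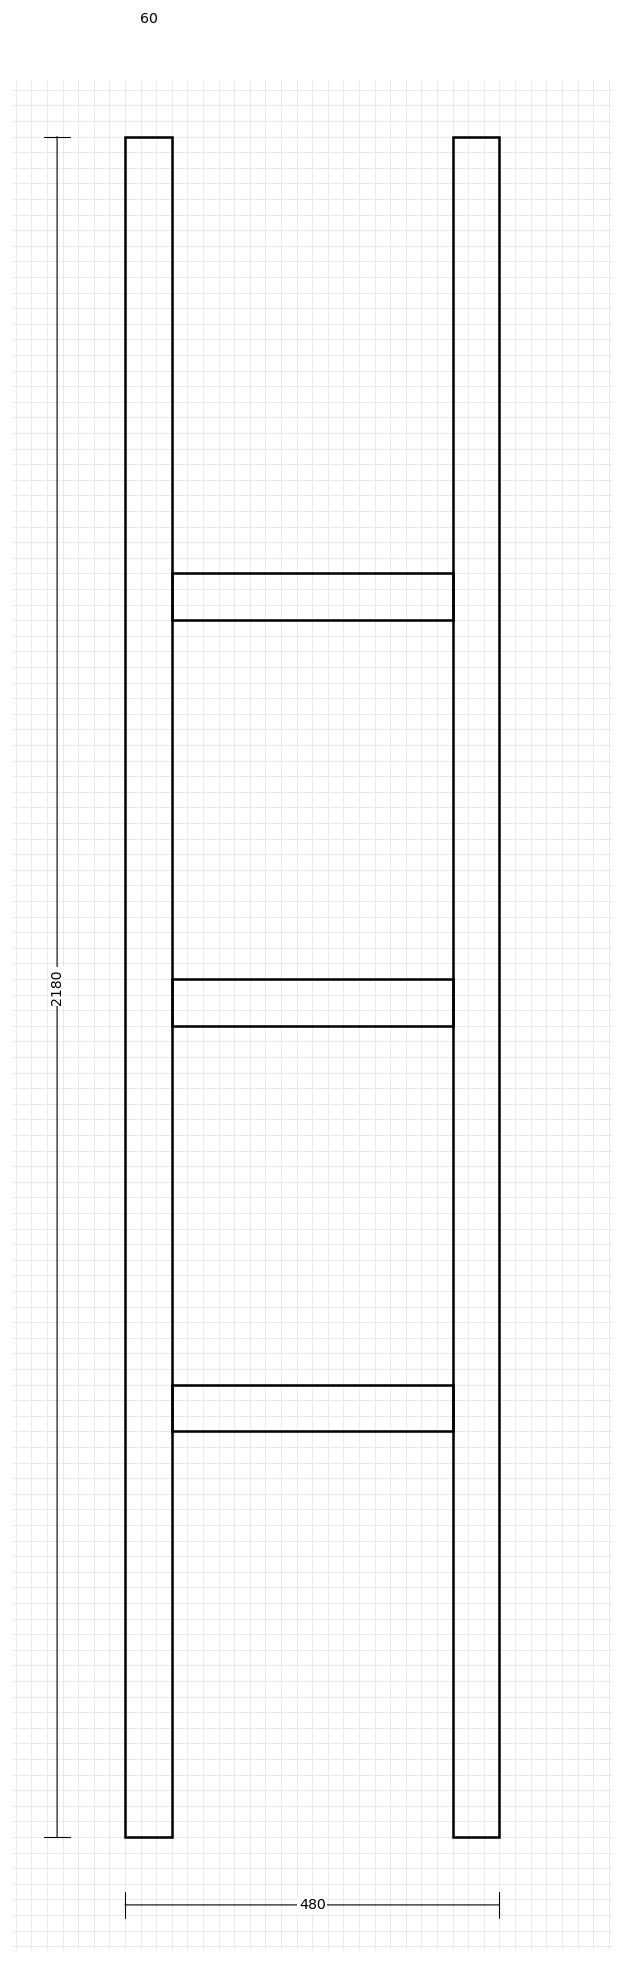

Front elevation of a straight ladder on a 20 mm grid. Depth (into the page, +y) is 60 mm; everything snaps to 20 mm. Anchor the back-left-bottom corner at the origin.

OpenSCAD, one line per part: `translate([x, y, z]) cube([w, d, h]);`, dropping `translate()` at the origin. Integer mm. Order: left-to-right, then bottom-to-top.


cube([60, 60, 2180]);
translate([60, 0, 520]) cube([360, 60, 60]);
translate([60, 0, 1040]) cube([360, 60, 60]);
translate([60, 0, 1560]) cube([360, 60, 60]);
translate([420, 0, 0]) cube([60, 60, 2180]);
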